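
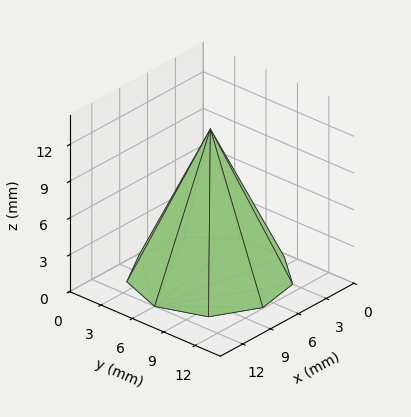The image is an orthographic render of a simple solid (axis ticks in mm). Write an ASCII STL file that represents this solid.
Reading the render: the shape is a regular 9-sided pyramid, base circumscribed radius ≈ 6 mm, apex at z ≈ 12 mm (dimensions read to the nearest mm from the axis ticks). For the STL, each face is triangulated and given an outward normal.

solid part
  facet normal 0.0000 0.0000 -1.0000
    outer loop
      vertex 7.0 11.9 0.0
      vertex 10.6 9.9 0.0
      vertex 12.0 6.0 0.0
    endloop
  endfacet
  facet normal 0.0000 0.0000 -1.0000
    outer loop
      vertex 3.0 11.2 0.0
      vertex 7.0 11.9 0.0
      vertex 12.0 6.0 0.0
    endloop
  endfacet
  facet normal 0.0000 0.0000 -1.0000
    outer loop
      vertex 0.4 8.1 0.0
      vertex 3.0 11.2 0.0
      vertex 12.0 6.0 0.0
    endloop
  endfacet
  facet normal 0.0000 0.0000 -1.0000
    outer loop
      vertex 0.4 3.9 0.0
      vertex 0.4 8.1 0.0
      vertex 12.0 6.0 0.0
    endloop
  endfacet
  facet normal 0.0000 0.0000 -1.0000
    outer loop
      vertex 3.0 0.8 0.0
      vertex 0.4 3.9 0.0
      vertex 12.0 6.0 0.0
    endloop
  endfacet
  facet normal 0.0000 0.0000 -1.0000
    outer loop
      vertex 7.0 0.1 0.0
      vertex 3.0 0.8 0.0
      vertex 12.0 6.0 0.0
    endloop
  endfacet
  facet normal 0.0000 0.0000 -1.0000
    outer loop
      vertex 10.6 2.1 0.0
      vertex 7.0 0.1 0.0
      vertex 12.0 6.0 0.0
    endloop
  endfacet
  facet normal 0.8516 0.3057 0.4258
    outer loop
      vertex 12.0 6.0 0.0
      vertex 10.6 9.9 0.0
      vertex 6.0 6.0 12.0
    endloop
  endfacet
  facet normal 0.4395 0.7911 0.4256
    outer loop
      vertex 10.6 9.9 0.0
      vertex 7.0 11.9 0.0
      vertex 6.0 6.0 12.0
    endloop
  endfacet
  facet normal -0.1560 0.8915 0.4253
    outer loop
      vertex 7.0 11.9 0.0
      vertex 3.0 11.2 0.0
      vertex 6.0 6.0 12.0
    endloop
  endfacet
  facet normal -0.6934 0.5816 0.4254
    outer loop
      vertex 3.0 11.2 0.0
      vertex 0.4 8.1 0.0
      vertex 6.0 6.0 12.0
    endloop
  endfacet
  facet normal -0.9062 0.0000 0.4229
    outer loop
      vertex 0.4 8.1 0.0
      vertex 0.4 3.9 0.0
      vertex 6.0 6.0 12.0
    endloop
  endfacet
  facet normal -0.6934 -0.5816 0.4254
    outer loop
      vertex 0.4 3.9 0.0
      vertex 3.0 0.8 0.0
      vertex 6.0 6.0 12.0
    endloop
  endfacet
  facet normal -0.1560 -0.8915 0.4253
    outer loop
      vertex 3.0 0.8 0.0
      vertex 7.0 0.1 0.0
      vertex 6.0 6.0 12.0
    endloop
  endfacet
  facet normal 0.4395 -0.7911 0.4256
    outer loop
      vertex 7.0 0.1 0.0
      vertex 10.6 2.1 0.0
      vertex 6.0 6.0 12.0
    endloop
  endfacet
  facet normal 0.8516 -0.3057 0.4258
    outer loop
      vertex 10.6 2.1 0.0
      vertex 12.0 6.0 0.0
      vertex 6.0 6.0 12.0
    endloop
  endfacet
endsolid part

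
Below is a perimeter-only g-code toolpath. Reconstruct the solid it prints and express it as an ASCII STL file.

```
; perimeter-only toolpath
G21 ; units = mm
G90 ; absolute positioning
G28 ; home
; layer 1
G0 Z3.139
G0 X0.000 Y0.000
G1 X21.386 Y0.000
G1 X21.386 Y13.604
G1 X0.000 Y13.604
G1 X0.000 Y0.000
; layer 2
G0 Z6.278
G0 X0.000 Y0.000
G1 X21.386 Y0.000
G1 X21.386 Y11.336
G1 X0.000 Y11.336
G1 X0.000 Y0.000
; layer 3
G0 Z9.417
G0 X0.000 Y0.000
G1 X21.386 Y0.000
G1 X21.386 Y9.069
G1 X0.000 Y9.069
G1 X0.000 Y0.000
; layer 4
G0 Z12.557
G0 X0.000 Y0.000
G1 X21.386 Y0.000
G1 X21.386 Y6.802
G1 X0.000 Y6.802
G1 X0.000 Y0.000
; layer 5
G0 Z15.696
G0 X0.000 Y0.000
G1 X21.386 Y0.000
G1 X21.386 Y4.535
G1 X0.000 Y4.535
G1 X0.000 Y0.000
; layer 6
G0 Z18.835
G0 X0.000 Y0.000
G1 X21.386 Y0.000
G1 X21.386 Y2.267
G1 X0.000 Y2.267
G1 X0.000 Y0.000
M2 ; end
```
solid part
  facet normal 0.0000 0.0000 -1.0000
    outer loop
      vertex 21.386 15.871 0.000
      vertex 21.386 0.000 0.000
      vertex 0.000 0.000 0.000
    endloop
  endfacet
  facet normal 0.0000 0.0000 -1.0000
    outer loop
      vertex 0.000 15.871 0.000
      vertex 21.386 15.871 0.000
      vertex 0.000 0.000 0.000
    endloop
  endfacet
  facet normal 0.0000 -1.0000 0.0000
    outer loop
      vertex 0.000 0.000 0.000
      vertex 21.386 0.000 0.000
      vertex 21.386 0.000 21.974
    endloop
  endfacet
  facet normal 0.0000 -1.0000 0.0000
    outer loop
      vertex 0.000 0.000 0.000
      vertex 21.386 0.000 21.974
      vertex 0.000 0.000 21.974
    endloop
  endfacet
  facet normal 0.0000 0.8107 0.5855
    outer loop
      vertex 0.000 0.000 21.974
      vertex 21.386 0.000 21.974
      vertex 21.386 15.871 0.000
    endloop
  endfacet
  facet normal 0.0000 0.8107 0.5855
    outer loop
      vertex 0.000 0.000 21.974
      vertex 21.386 15.871 0.000
      vertex 0.000 15.871 0.000
    endloop
  endfacet
  facet normal -1.0000 0.0000 0.0000
    outer loop
      vertex 0.000 0.000 21.974
      vertex 0.000 15.871 0.000
      vertex 0.000 0.000 0.000
    endloop
  endfacet
  facet normal 1.0000 0.0000 0.0000
    outer loop
      vertex 21.386 0.000 0.000
      vertex 21.386 15.871 0.000
      vertex 21.386 0.000 21.974
    endloop
  endfacet
endsolid part

The G0 Z moves step by Δz≈3.139 mm. The G1 loops shrink linearly with z, so the solid tapers from its base footprint up to z≈22. Closing with a flat bottom cap and the tapered top and triangulating gives 8 facets — a wedge (ramp): 21.4 × 15.9 mm base, rising to 22 mm along the y=0 edge and sloping linearly to z=0 at y=15.9.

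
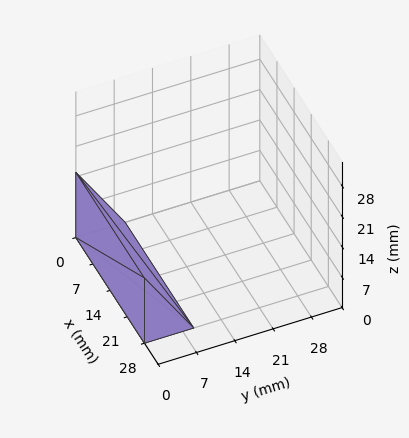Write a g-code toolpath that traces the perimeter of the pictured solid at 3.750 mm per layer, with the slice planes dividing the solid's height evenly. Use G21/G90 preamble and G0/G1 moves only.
Reading the render: the shape is a wedge (ramp): 28 × 9 mm base, rising to 15 mm along the y=0 edge and sloping linearly to z=0 at y=9 (dimensions read to the nearest mm from the axis ticks). For the g-code, the solid's height is divided into equal slices at the stated Δz and each level perimeter traced with G1 moves after a G0 lift.

; perimeter-only toolpath
G21 ; units = mm
G90 ; absolute positioning
G28 ; home
; layer 1
G0 Z3.750
G0 X0.000 Y0.000
G1 X28.000 Y0.000
G1 X28.000 Y6.750
G1 X0.000 Y6.750
G1 X0.000 Y0.000
; layer 2
G0 Z7.500
G0 X0.000 Y0.000
G1 X28.000 Y0.000
G1 X28.000 Y4.500
G1 X0.000 Y4.500
G1 X0.000 Y0.000
; layer 3
G0 Z11.250
G0 X0.000 Y0.000
G1 X28.000 Y0.000
G1 X28.000 Y2.250
G1 X0.000 Y2.250
G1 X0.000 Y0.000
M2 ; end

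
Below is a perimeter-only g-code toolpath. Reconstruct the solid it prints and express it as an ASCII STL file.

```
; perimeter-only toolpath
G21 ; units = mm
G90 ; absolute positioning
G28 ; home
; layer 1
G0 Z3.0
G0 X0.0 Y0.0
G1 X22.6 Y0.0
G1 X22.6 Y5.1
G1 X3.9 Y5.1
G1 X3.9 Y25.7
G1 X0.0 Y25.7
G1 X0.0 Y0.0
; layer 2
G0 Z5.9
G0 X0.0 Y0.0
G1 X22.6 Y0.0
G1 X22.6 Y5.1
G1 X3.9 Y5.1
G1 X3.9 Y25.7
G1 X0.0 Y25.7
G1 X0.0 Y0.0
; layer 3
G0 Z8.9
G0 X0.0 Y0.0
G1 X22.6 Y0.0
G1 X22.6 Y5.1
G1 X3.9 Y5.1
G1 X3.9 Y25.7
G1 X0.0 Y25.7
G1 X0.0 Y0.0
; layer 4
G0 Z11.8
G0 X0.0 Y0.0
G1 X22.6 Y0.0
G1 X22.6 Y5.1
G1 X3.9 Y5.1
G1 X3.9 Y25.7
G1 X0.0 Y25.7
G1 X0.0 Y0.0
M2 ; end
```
solid part
  facet normal 0.0000 0.0000 -1.0000
    outer loop
      vertex 22.6 5.1 0.0
      vertex 22.6 0.0 0.0
      vertex 0.0 0.0 0.0
    endloop
  endfacet
  facet normal 0.0000 0.0000 -1.0000
    outer loop
      vertex 3.9 5.1 0.0
      vertex 22.6 5.1 0.0
      vertex 0.0 0.0 0.0
    endloop
  endfacet
  facet normal 0.0000 0.0000 -1.0000
    outer loop
      vertex 3.9 25.7 0.0
      vertex 3.9 5.1 0.0
      vertex 0.0 0.0 0.0
    endloop
  endfacet
  facet normal 0.0000 0.0000 -1.0000
    outer loop
      vertex 0.0 25.7 0.0
      vertex 3.9 25.7 0.0
      vertex 0.0 0.0 0.0
    endloop
  endfacet
  facet normal 0.0000 0.0000 1.0000
    outer loop
      vertex 0.0 0.0 11.8
      vertex 22.6 0.0 11.8
      vertex 22.6 5.1 11.8
    endloop
  endfacet
  facet normal 0.0000 0.0000 1.0000
    outer loop
      vertex 0.0 0.0 11.8
      vertex 22.6 5.1 11.8
      vertex 3.9 5.1 11.8
    endloop
  endfacet
  facet normal 0.0000 0.0000 1.0000
    outer loop
      vertex 0.0 0.0 11.8
      vertex 3.9 5.1 11.8
      vertex 3.9 25.7 11.8
    endloop
  endfacet
  facet normal 0.0000 0.0000 1.0000
    outer loop
      vertex 0.0 0.0 11.8
      vertex 3.9 25.7 11.8
      vertex 0.0 25.7 11.8
    endloop
  endfacet
  facet normal 0.0000 -1.0000 0.0000
    outer loop
      vertex 0.0 0.0 0.0
      vertex 22.6 0.0 0.0
      vertex 22.6 0.0 11.8
    endloop
  endfacet
  facet normal 0.0000 -1.0000 0.0000
    outer loop
      vertex 0.0 0.0 0.0
      vertex 22.6 0.0 11.8
      vertex 0.0 0.0 11.8
    endloop
  endfacet
  facet normal 1.0000 0.0000 0.0000
    outer loop
      vertex 22.6 0.0 0.0
      vertex 22.6 5.1 0.0
      vertex 22.6 5.1 11.8
    endloop
  endfacet
  facet normal 1.0000 0.0000 0.0000
    outer loop
      vertex 22.6 0.0 0.0
      vertex 22.6 5.1 11.8
      vertex 22.6 0.0 11.8
    endloop
  endfacet
  facet normal 0.0000 1.0000 0.0000
    outer loop
      vertex 22.6 5.1 0.0
      vertex 3.9 5.1 0.0
      vertex 3.9 5.1 11.8
    endloop
  endfacet
  facet normal 0.0000 1.0000 0.0000
    outer loop
      vertex 22.6 5.1 0.0
      vertex 3.9 5.1 11.8
      vertex 22.6 5.1 11.8
    endloop
  endfacet
  facet normal 1.0000 0.0000 0.0000
    outer loop
      vertex 3.9 5.1 0.0
      vertex 3.9 25.7 0.0
      vertex 3.9 25.7 11.8
    endloop
  endfacet
  facet normal 1.0000 0.0000 0.0000
    outer loop
      vertex 3.9 5.1 0.0
      vertex 3.9 25.7 11.8
      vertex 3.9 5.1 11.8
    endloop
  endfacet
  facet normal 0.0000 1.0000 0.0000
    outer loop
      vertex 3.9 25.7 0.0
      vertex 0.0 25.7 0.0
      vertex 0.0 25.7 11.8
    endloop
  endfacet
  facet normal 0.0000 1.0000 0.0000
    outer loop
      vertex 3.9 25.7 0.0
      vertex 0.0 25.7 11.8
      vertex 3.9 25.7 11.8
    endloop
  endfacet
  facet normal -1.0000 0.0000 0.0000
    outer loop
      vertex 0.0 25.7 0.0
      vertex 0.0 0.0 0.0
      vertex 0.0 0.0 11.8
    endloop
  endfacet
  facet normal -1.0000 0.0000 0.0000
    outer loop
      vertex 0.0 25.7 0.0
      vertex 0.0 0.0 11.8
      vertex 0.0 25.7 11.8
    endloop
  endfacet
endsolid part

The G0 Z moves step by Δz≈3.0 mm. Every layer's G1 loop is the same polygon, so the solid is a straight extrusion of it from z=0 to z≈11.8. Closing with flat bottom and top caps and triangulating gives 20 facets — an L-shaped prism: outer 22.6 × 25.7 mm, arm thicknesses ≈ 5.1 mm (horizontal) and 3.9 mm (vertical), extruded 11.8 mm in z.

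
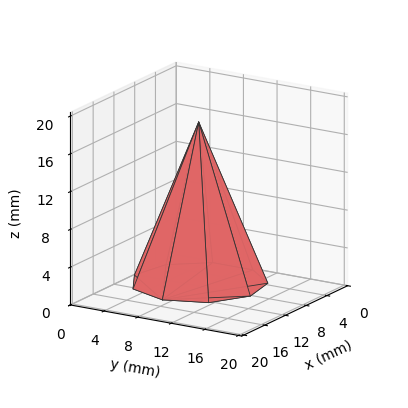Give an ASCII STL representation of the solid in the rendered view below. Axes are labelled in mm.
Reading the render: the shape is a regular 9-sided pyramid, base circumscribed radius ≈ 7 mm, apex at z ≈ 17 mm (dimensions read to the nearest mm from the axis ticks). For the STL, each face is triangulated and given an outward normal.

solid part
  facet normal 0.0000 0.0000 -1.0000
    outer loop
      vertex 8.216 13.894 0.000
      vertex 12.362 11.500 0.000
      vertex 14.000 7.000 0.000
    endloop
  endfacet
  facet normal 0.0000 0.0000 -1.0000
    outer loop
      vertex 3.500 13.062 0.000
      vertex 8.216 13.894 0.000
      vertex 14.000 7.000 0.000
    endloop
  endfacet
  facet normal 0.0000 0.0000 -1.0000
    outer loop
      vertex 0.422 9.394 0.000
      vertex 3.500 13.062 0.000
      vertex 14.000 7.000 0.000
    endloop
  endfacet
  facet normal 0.0000 0.0000 -1.0000
    outer loop
      vertex 0.422 4.606 0.000
      vertex 0.422 9.394 0.000
      vertex 14.000 7.000 0.000
    endloop
  endfacet
  facet normal 0.0000 0.0000 -1.0000
    outer loop
      vertex 3.500 0.938 0.000
      vertex 0.422 4.606 0.000
      vertex 14.000 7.000 0.000
    endloop
  endfacet
  facet normal 0.0000 0.0000 -1.0000
    outer loop
      vertex 8.216 0.106 0.000
      vertex 3.500 0.938 0.000
      vertex 14.000 7.000 0.000
    endloop
  endfacet
  facet normal 0.0000 0.0000 -1.0000
    outer loop
      vertex 12.362 2.500 0.000
      vertex 8.216 0.106 0.000
      vertex 14.000 7.000 0.000
    endloop
  endfacet
  facet normal 0.8764 0.3190 0.3609
    outer loop
      vertex 14.000 7.000 0.000
      vertex 12.362 11.500 0.000
      vertex 7.000 7.000 17.000
    endloop
  endfacet
  facet normal 0.4664 0.8076 0.3609
    outer loop
      vertex 12.362 11.500 0.000
      vertex 8.216 13.894 0.000
      vertex 7.000 7.000 17.000
    endloop
  endfacet
  facet normal -0.1620 0.9184 0.3609
    outer loop
      vertex 8.216 13.894 0.000
      vertex 3.500 13.062 0.000
      vertex 7.000 7.000 17.000
    endloop
  endfacet
  facet normal -0.7144 0.5995 0.3609
    outer loop
      vertex 3.500 13.062 0.000
      vertex 0.422 9.394 0.000
      vertex 7.000 7.000 17.000
    endloop
  endfacet
  facet normal -0.9326 0.0000 0.3609
    outer loop
      vertex 0.422 9.394 0.000
      vertex 0.422 4.606 0.000
      vertex 7.000 7.000 17.000
    endloop
  endfacet
  facet normal -0.7144 -0.5995 0.3609
    outer loop
      vertex 0.422 4.606 0.000
      vertex 3.500 0.938 0.000
      vertex 7.000 7.000 17.000
    endloop
  endfacet
  facet normal -0.1620 -0.9184 0.3609
    outer loop
      vertex 3.500 0.938 0.000
      vertex 8.216 0.106 0.000
      vertex 7.000 7.000 17.000
    endloop
  endfacet
  facet normal 0.4664 -0.8076 0.3609
    outer loop
      vertex 8.216 0.106 0.000
      vertex 12.362 2.500 0.000
      vertex 7.000 7.000 17.000
    endloop
  endfacet
  facet normal 0.8764 -0.3190 0.3609
    outer loop
      vertex 12.362 2.500 0.000
      vertex 14.000 7.000 0.000
      vertex 7.000 7.000 17.000
    endloop
  endfacet
endsolid part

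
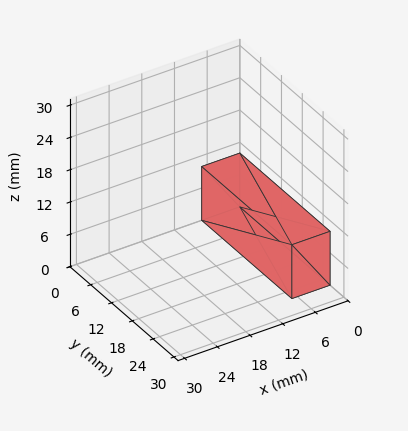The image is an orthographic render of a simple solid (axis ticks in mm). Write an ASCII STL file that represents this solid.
Reading the render: the shape is a rectangular box, roughly 7 × 26 mm footprint and 10 mm tall (dimensions read to the nearest mm from the axis ticks). For the STL, each face is triangulated and given an outward normal.

solid part
  facet normal 0.0000 0.0000 -1.0000
    outer loop
      vertex 7.00 26.00 0.00
      vertex 7.00 0.00 0.00
      vertex 0.00 0.00 0.00
    endloop
  endfacet
  facet normal 0.0000 0.0000 -1.0000
    outer loop
      vertex 0.00 26.00 0.00
      vertex 7.00 26.00 0.00
      vertex 0.00 0.00 0.00
    endloop
  endfacet
  facet normal 0.0000 0.0000 1.0000
    outer loop
      vertex 0.00 0.00 10.00
      vertex 7.00 0.00 10.00
      vertex 7.00 26.00 10.00
    endloop
  endfacet
  facet normal 0.0000 0.0000 1.0000
    outer loop
      vertex 0.00 0.00 10.00
      vertex 7.00 26.00 10.00
      vertex 0.00 26.00 10.00
    endloop
  endfacet
  facet normal 0.0000 -1.0000 0.0000
    outer loop
      vertex 0.00 0.00 0.00
      vertex 7.00 0.00 0.00
      vertex 7.00 0.00 10.00
    endloop
  endfacet
  facet normal 0.0000 -1.0000 0.0000
    outer loop
      vertex 0.00 0.00 0.00
      vertex 7.00 0.00 10.00
      vertex 0.00 0.00 10.00
    endloop
  endfacet
  facet normal 0.0000 1.0000 0.0000
    outer loop
      vertex 7.00 26.00 10.00
      vertex 7.00 26.00 0.00
      vertex 0.00 26.00 0.00
    endloop
  endfacet
  facet normal 0.0000 1.0000 0.0000
    outer loop
      vertex 0.00 26.00 10.00
      vertex 7.00 26.00 10.00
      vertex 0.00 26.00 0.00
    endloop
  endfacet
  facet normal -1.0000 0.0000 0.0000
    outer loop
      vertex 0.00 26.00 10.00
      vertex 0.00 26.00 0.00
      vertex 0.00 0.00 0.00
    endloop
  endfacet
  facet normal -1.0000 0.0000 0.0000
    outer loop
      vertex 0.00 0.00 10.00
      vertex 0.00 26.00 10.00
      vertex 0.00 0.00 0.00
    endloop
  endfacet
  facet normal 1.0000 0.0000 0.0000
    outer loop
      vertex 7.00 0.00 0.00
      vertex 7.00 26.00 0.00
      vertex 7.00 26.00 10.00
    endloop
  endfacet
  facet normal 1.0000 0.0000 0.0000
    outer loop
      vertex 7.00 0.00 0.00
      vertex 7.00 26.00 10.00
      vertex 7.00 0.00 10.00
    endloop
  endfacet
endsolid part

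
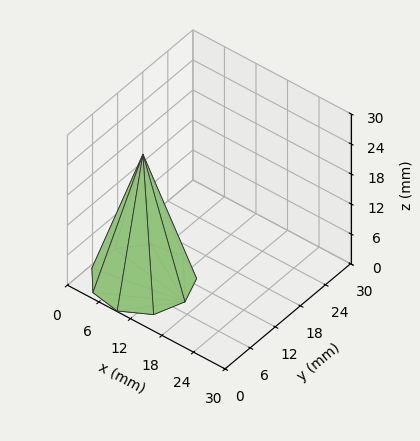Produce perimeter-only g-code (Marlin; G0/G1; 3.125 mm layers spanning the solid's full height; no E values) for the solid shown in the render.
Reading the render: the shape is a regular 9-sided pyramid, base circumscribed radius ≈ 8 mm, apex at z ≈ 25 mm (dimensions read to the nearest mm from the axis ticks). For the g-code, the solid's height is divided into equal slices at the stated Δz and each level perimeter traced with G1 moves after a G0 lift.

; perimeter-only toolpath
G21 ; units = mm
G90 ; absolute positioning
G28 ; home
; layer 1
G0 Z3.125
G0 X15.000 Y8.000
G1 X13.362 Y12.499
G1 X9.215 Y14.893
G1 X4.500 Y14.062
G1 X1.422 Y10.394
G1 X1.422 Y5.606
G1 X4.500 Y1.938
G1 X9.215 Y1.107
G1 X13.362 Y3.501
G1 X15.000 Y8.000
; layer 2
G0 Z6.250
G0 X14.000 Y8.000
G1 X12.596 Y11.857
G1 X9.042 Y13.909
G1 X5.000 Y13.196
G1 X2.361 Y10.052
G1 X2.361 Y5.948
G1 X5.000 Y2.804
G1 X9.042 Y2.091
G1 X12.596 Y4.143
G1 X14.000 Y8.000
; layer 3
G0 Z9.375
G0 X13.000 Y8.000
G1 X11.830 Y11.214
G1 X8.868 Y12.924
G1 X5.500 Y12.330
G1 X3.301 Y9.710
G1 X3.301 Y6.290
G1 X5.500 Y3.670
G1 X8.868 Y3.076
G1 X11.830 Y4.786
G1 X13.000 Y8.000
; layer 4
G0 Z12.500
G0 X12.000 Y8.000
G1 X11.064 Y10.571
G1 X8.694 Y11.939
G1 X6.000 Y11.464
G1 X4.241 Y9.368
G1 X4.241 Y6.632
G1 X6.000 Y4.536
G1 X8.694 Y4.061
G1 X11.064 Y5.429
G1 X12.000 Y8.000
; layer 5
G0 Z15.625
G0 X11.000 Y8.000
G1 X10.298 Y9.928
G1 X8.521 Y10.954
G1 X6.500 Y10.598
G1 X5.181 Y9.026
G1 X5.181 Y6.974
G1 X6.500 Y5.402
G1 X8.521 Y5.046
G1 X10.298 Y6.072
G1 X11.000 Y8.000
; layer 6
G0 Z18.750
G0 X10.000 Y8.000
G1 X9.532 Y9.285
G1 X8.347 Y9.970
G1 X7.000 Y9.732
G1 X6.120 Y8.684
G1 X6.120 Y7.316
G1 X7.000 Y6.268
G1 X8.347 Y6.030
G1 X9.532 Y6.715
G1 X10.000 Y8.000
; layer 7
G0 Z21.875
G0 X9.000 Y8.000
G1 X8.766 Y8.643
G1 X8.174 Y8.985
G1 X7.500 Y8.866
G1 X7.060 Y8.342
G1 X7.060 Y7.658
G1 X7.500 Y7.134
G1 X8.174 Y7.015
G1 X8.766 Y7.357
G1 X9.000 Y8.000
M2 ; end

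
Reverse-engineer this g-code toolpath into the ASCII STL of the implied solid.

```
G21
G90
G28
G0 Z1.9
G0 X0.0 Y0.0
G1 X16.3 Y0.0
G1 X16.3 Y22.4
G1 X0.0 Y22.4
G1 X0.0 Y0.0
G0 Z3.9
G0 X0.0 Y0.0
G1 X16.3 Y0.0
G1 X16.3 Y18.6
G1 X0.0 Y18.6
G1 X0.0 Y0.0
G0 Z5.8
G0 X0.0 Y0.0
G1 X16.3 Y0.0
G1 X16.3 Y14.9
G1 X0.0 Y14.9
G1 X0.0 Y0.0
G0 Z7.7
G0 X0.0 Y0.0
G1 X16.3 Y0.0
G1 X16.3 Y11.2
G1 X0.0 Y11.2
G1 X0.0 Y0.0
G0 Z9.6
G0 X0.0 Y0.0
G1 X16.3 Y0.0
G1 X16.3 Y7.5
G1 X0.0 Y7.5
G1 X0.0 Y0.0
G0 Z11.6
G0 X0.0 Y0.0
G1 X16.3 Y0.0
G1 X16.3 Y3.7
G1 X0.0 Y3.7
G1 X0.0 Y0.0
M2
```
solid part
  facet normal 0.0000 0.0000 -1.0000
    outer loop
      vertex 16.3 26.1 0.0
      vertex 16.3 0.0 0.0
      vertex 0.0 0.0 0.0
    endloop
  endfacet
  facet normal 0.0000 0.0000 -1.0000
    outer loop
      vertex 0.0 26.1 0.0
      vertex 16.3 26.1 0.0
      vertex 0.0 0.0 0.0
    endloop
  endfacet
  facet normal 0.0000 -1.0000 0.0000
    outer loop
      vertex 0.0 0.0 0.0
      vertex 16.3 0.0 0.0
      vertex 16.3 0.0 13.5
    endloop
  endfacet
  facet normal 0.0000 -1.0000 0.0000
    outer loop
      vertex 0.0 0.0 0.0
      vertex 16.3 0.0 13.5
      vertex 0.0 0.0 13.5
    endloop
  endfacet
  facet normal 0.0000 0.4594 0.8882
    outer loop
      vertex 0.0 0.0 13.5
      vertex 16.3 0.0 13.5
      vertex 16.3 26.1 0.0
    endloop
  endfacet
  facet normal 0.0000 0.4594 0.8882
    outer loop
      vertex 0.0 0.0 13.5
      vertex 16.3 26.1 0.0
      vertex 0.0 26.1 0.0
    endloop
  endfacet
  facet normal -1.0000 0.0000 0.0000
    outer loop
      vertex 0.0 0.0 13.5
      vertex 0.0 26.1 0.0
      vertex 0.0 0.0 0.0
    endloop
  endfacet
  facet normal 1.0000 0.0000 0.0000
    outer loop
      vertex 16.3 0.0 0.0
      vertex 16.3 26.1 0.0
      vertex 16.3 0.0 13.5
    endloop
  endfacet
endsolid part

The G0 Z moves step by Δz≈1.9 mm. The G1 loops shrink linearly with z, so the solid tapers from its base footprint up to z≈13.5. Closing with a flat bottom cap and the tapered top and triangulating gives 8 facets — a wedge (ramp): 16.3 × 26.1 mm base, rising to 13.5 mm along the y=0 edge and sloping linearly to z=0 at y=26.1.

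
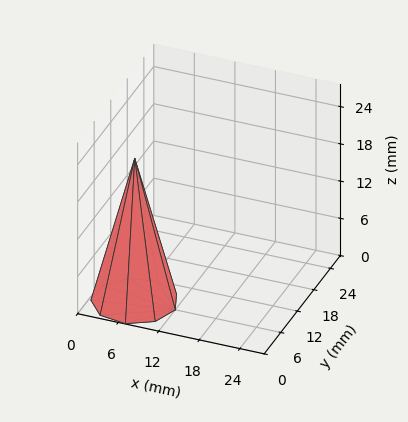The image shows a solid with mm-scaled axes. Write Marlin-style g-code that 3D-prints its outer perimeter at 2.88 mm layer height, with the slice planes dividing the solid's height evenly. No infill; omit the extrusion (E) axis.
Reading the render: the shape is a regular 9-sided pyramid, base circumscribed radius ≈ 6 mm, apex at z ≈ 23 mm (dimensions read to the nearest mm from the axis ticks). For the g-code, the solid's height is divided into equal slices at the stated Δz and each level perimeter traced with G1 moves after a G0 lift.

; perimeter-only toolpath
G21 ; units = mm
G90 ; absolute positioning
G28 ; home
; layer 1
G0 Z2.88
G0 X11.25 Y6.00
G1 X10.03 Y9.38
G1 X6.91 Y11.17
G1 X3.38 Y10.55
G1 X1.06 Y7.79
G1 X1.06 Y4.21
G1 X3.38 Y1.45
G1 X6.91 Y0.83
G1 X10.03 Y2.62
G1 X11.25 Y6.00
; layer 2
G0 Z5.75
G0 X10.50 Y6.00
G1 X9.45 Y8.89
G1 X6.78 Y10.43
G1 X3.75 Y9.90
G1 X1.77 Y7.54
G1 X1.77 Y4.46
G1 X3.75 Y2.10
G1 X6.78 Y1.57
G1 X9.45 Y3.10
G1 X10.50 Y6.00
; layer 3
G0 Z8.62
G0 X9.75 Y6.00
G1 X8.88 Y8.41
G1 X6.65 Y9.69
G1 X4.12 Y9.25
G1 X2.48 Y7.28
G1 X2.48 Y4.72
G1 X4.12 Y2.75
G1 X6.65 Y2.31
G1 X8.88 Y3.59
G1 X9.75 Y6.00
; layer 4
G0 Z11.50
G0 X9.00 Y6.00
G1 X8.30 Y7.93
G1 X6.52 Y8.96
G1 X4.50 Y8.60
G1 X3.18 Y7.03
G1 X3.18 Y4.97
G1 X4.50 Y3.40
G1 X6.52 Y3.04
G1 X8.30 Y4.07
G1 X9.00 Y6.00
; layer 5
G0 Z14.38
G0 X8.25 Y6.00
G1 X7.72 Y7.45
G1 X6.39 Y8.22
G1 X4.88 Y7.95
G1 X3.88 Y6.77
G1 X3.88 Y5.23
G1 X4.88 Y4.05
G1 X6.39 Y3.78
G1 X7.72 Y4.55
G1 X8.25 Y6.00
; layer 6
G0 Z17.25
G0 X7.50 Y6.00
G1 X7.15 Y6.96
G1 X6.26 Y7.48
G1 X5.25 Y7.30
G1 X4.59 Y6.51
G1 X4.59 Y5.49
G1 X5.25 Y4.70
G1 X6.26 Y4.52
G1 X7.15 Y5.04
G1 X7.50 Y6.00
; layer 7
G0 Z20.12
G0 X6.75 Y6.00
G1 X6.58 Y6.48
G1 X6.13 Y6.74
G1 X5.62 Y6.65
G1 X5.29 Y6.26
G1 X5.29 Y5.74
G1 X5.62 Y5.35
G1 X6.13 Y5.26
G1 X6.58 Y5.52
G1 X6.75 Y6.00
M2 ; end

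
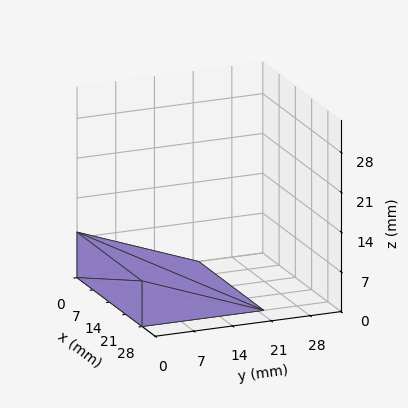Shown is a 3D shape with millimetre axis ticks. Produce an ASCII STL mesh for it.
Reading the render: the shape is a wedge (ramp): 28 × 22 mm base, rising to 8 mm along the y=0 edge and sloping linearly to z=0 at y=22 (dimensions read to the nearest mm from the axis ticks). For the STL, each face is triangulated and given an outward normal.

solid part
  facet normal 0.0000 0.0000 -1.0000
    outer loop
      vertex 28.000 22.000 0.000
      vertex 28.000 0.000 0.000
      vertex 0.000 0.000 0.000
    endloop
  endfacet
  facet normal 0.0000 0.0000 -1.0000
    outer loop
      vertex 0.000 22.000 0.000
      vertex 28.000 22.000 0.000
      vertex 0.000 0.000 0.000
    endloop
  endfacet
  facet normal 0.0000 -1.0000 0.0000
    outer loop
      vertex 0.000 0.000 0.000
      vertex 28.000 0.000 0.000
      vertex 28.000 0.000 8.000
    endloop
  endfacet
  facet normal 0.0000 -1.0000 0.0000
    outer loop
      vertex 0.000 0.000 0.000
      vertex 28.000 0.000 8.000
      vertex 0.000 0.000 8.000
    endloop
  endfacet
  facet normal 0.0000 0.3417 0.9398
    outer loop
      vertex 0.000 0.000 8.000
      vertex 28.000 0.000 8.000
      vertex 28.000 22.000 0.000
    endloop
  endfacet
  facet normal 0.0000 0.3417 0.9398
    outer loop
      vertex 0.000 0.000 8.000
      vertex 28.000 22.000 0.000
      vertex 0.000 22.000 0.000
    endloop
  endfacet
  facet normal -1.0000 0.0000 0.0000
    outer loop
      vertex 0.000 0.000 8.000
      vertex 0.000 22.000 0.000
      vertex 0.000 0.000 0.000
    endloop
  endfacet
  facet normal 1.0000 0.0000 0.0000
    outer loop
      vertex 28.000 0.000 0.000
      vertex 28.000 22.000 0.000
      vertex 28.000 0.000 8.000
    endloop
  endfacet
endsolid part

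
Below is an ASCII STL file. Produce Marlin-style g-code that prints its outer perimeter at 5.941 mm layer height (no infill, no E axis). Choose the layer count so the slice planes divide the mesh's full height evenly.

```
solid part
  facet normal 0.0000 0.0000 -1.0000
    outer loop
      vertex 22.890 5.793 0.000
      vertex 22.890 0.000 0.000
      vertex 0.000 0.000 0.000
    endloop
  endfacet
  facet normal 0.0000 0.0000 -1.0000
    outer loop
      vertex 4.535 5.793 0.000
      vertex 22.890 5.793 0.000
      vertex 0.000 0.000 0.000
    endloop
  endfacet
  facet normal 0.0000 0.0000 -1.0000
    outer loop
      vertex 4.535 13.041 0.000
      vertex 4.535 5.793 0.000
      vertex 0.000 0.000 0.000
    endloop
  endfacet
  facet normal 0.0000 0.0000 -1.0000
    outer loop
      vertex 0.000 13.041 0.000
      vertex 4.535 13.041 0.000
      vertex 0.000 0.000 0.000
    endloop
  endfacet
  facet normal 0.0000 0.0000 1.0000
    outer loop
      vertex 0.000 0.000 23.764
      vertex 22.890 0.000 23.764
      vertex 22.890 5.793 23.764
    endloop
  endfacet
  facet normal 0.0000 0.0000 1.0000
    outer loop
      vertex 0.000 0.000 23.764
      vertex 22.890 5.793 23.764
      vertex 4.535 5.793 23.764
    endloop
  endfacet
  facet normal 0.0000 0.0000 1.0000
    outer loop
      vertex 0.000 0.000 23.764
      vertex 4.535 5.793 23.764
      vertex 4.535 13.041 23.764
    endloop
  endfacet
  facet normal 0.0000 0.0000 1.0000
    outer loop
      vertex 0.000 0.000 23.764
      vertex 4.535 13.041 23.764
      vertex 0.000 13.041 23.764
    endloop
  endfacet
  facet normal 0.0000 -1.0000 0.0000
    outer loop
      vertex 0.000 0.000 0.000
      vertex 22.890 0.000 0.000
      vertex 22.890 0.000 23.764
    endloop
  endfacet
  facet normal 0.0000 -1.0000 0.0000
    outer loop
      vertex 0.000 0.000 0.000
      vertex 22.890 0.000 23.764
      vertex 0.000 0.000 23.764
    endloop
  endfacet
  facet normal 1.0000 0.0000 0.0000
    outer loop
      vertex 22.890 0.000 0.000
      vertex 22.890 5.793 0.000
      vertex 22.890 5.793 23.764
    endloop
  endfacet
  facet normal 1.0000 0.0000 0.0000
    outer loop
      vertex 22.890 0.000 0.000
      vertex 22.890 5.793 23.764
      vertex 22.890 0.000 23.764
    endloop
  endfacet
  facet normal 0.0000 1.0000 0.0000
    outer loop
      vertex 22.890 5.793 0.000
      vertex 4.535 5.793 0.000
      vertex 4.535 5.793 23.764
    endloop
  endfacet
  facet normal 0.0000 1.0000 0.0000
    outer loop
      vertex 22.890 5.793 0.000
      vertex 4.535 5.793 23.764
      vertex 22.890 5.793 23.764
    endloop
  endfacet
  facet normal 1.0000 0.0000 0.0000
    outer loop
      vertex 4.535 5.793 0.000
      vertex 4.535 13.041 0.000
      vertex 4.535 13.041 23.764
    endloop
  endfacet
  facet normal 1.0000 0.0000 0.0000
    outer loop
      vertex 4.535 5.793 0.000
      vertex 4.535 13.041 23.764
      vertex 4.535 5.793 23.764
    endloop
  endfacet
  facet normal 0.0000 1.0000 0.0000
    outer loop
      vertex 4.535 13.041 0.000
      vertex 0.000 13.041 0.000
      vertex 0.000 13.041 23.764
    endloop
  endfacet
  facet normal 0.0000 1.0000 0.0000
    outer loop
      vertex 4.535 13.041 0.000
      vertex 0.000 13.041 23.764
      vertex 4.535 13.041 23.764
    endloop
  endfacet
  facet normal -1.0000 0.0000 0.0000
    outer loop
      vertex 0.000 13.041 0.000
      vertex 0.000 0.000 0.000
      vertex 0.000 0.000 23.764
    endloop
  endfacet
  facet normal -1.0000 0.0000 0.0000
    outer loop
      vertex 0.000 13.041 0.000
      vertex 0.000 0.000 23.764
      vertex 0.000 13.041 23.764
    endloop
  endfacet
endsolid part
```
; perimeter-only toolpath
G21 ; units = mm
G90 ; absolute positioning
G28 ; home
; layer 1
G0 Z5.941
G0 X0.000 Y0.000
G1 X22.890 Y0.000
G1 X22.890 Y5.793
G1 X4.535 Y5.793
G1 X4.535 Y13.041
G1 X0.000 Y13.041
G1 X0.000 Y0.000
; layer 2
G0 Z11.882
G0 X0.000 Y0.000
G1 X22.890 Y0.000
G1 X22.890 Y5.793
G1 X4.535 Y5.793
G1 X4.535 Y13.041
G1 X0.000 Y13.041
G1 X0.000 Y0.000
; layer 3
G0 Z17.823
G0 X0.000 Y0.000
G1 X22.890 Y0.000
G1 X22.890 Y5.793
G1 X4.535 Y5.793
G1 X4.535 Y13.041
G1 X0.000 Y13.041
G1 X0.000 Y0.000
; layer 4
G0 Z23.764
G0 X0.000 Y0.000
G1 X22.890 Y0.000
G1 X22.890 Y5.793
G1 X4.535 Y5.793
G1 X4.535 Y13.041
G1 X0.000 Y13.041
G1 X0.000 Y0.000
M2 ; end

The solid is an L-shaped prism: outer 22.9 × 13 mm, arm thicknesses ≈ 5.79 mm (horizontal) and 4.54 mm (vertical), extruded 23.8 mm in z. Slicing at Δz = 5.941 mm — 4 equal slices spanning the solid's height, so layer i sits at z = i·h/4 — gives 4 non-empty perimeters. Each is a 6-segment closed polygon; G0 lifts to the layer z and rapids to the start vertex, then G1 traces the edges.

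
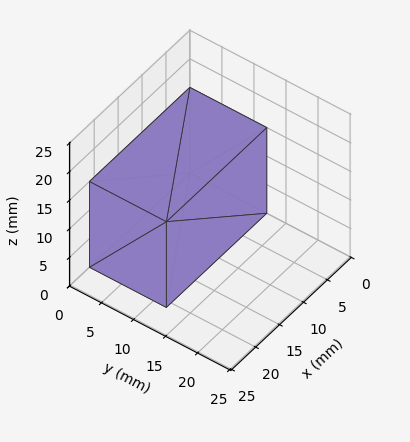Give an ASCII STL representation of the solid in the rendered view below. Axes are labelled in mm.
Reading the render: the shape is a rectangular box, roughly 21 × 12 mm footprint and 15 mm tall (dimensions read to the nearest mm from the axis ticks). For the STL, each face is triangulated and given an outward normal.

solid part
  facet normal 0.0000 0.0000 -1.0000
    outer loop
      vertex 21.0 12.0 0.0
      vertex 21.0 0.0 0.0
      vertex 0.0 0.0 0.0
    endloop
  endfacet
  facet normal 0.0000 0.0000 -1.0000
    outer loop
      vertex 0.0 12.0 0.0
      vertex 21.0 12.0 0.0
      vertex 0.0 0.0 0.0
    endloop
  endfacet
  facet normal 0.0000 0.0000 1.0000
    outer loop
      vertex 0.0 0.0 15.0
      vertex 21.0 0.0 15.0
      vertex 21.0 12.0 15.0
    endloop
  endfacet
  facet normal 0.0000 0.0000 1.0000
    outer loop
      vertex 0.0 0.0 15.0
      vertex 21.0 12.0 15.0
      vertex 0.0 12.0 15.0
    endloop
  endfacet
  facet normal 0.0000 -1.0000 0.0000
    outer loop
      vertex 0.0 0.0 0.0
      vertex 21.0 0.0 0.0
      vertex 21.0 0.0 15.0
    endloop
  endfacet
  facet normal 0.0000 -1.0000 0.0000
    outer loop
      vertex 0.0 0.0 0.0
      vertex 21.0 0.0 15.0
      vertex 0.0 0.0 15.0
    endloop
  endfacet
  facet normal 0.0000 1.0000 0.0000
    outer loop
      vertex 21.0 12.0 15.0
      vertex 21.0 12.0 0.0
      vertex 0.0 12.0 0.0
    endloop
  endfacet
  facet normal 0.0000 1.0000 0.0000
    outer loop
      vertex 0.0 12.0 15.0
      vertex 21.0 12.0 15.0
      vertex 0.0 12.0 0.0
    endloop
  endfacet
  facet normal -1.0000 0.0000 0.0000
    outer loop
      vertex 0.0 12.0 15.0
      vertex 0.0 12.0 0.0
      vertex 0.0 0.0 0.0
    endloop
  endfacet
  facet normal -1.0000 0.0000 0.0000
    outer loop
      vertex 0.0 0.0 15.0
      vertex 0.0 12.0 15.0
      vertex 0.0 0.0 0.0
    endloop
  endfacet
  facet normal 1.0000 0.0000 0.0000
    outer loop
      vertex 21.0 0.0 0.0
      vertex 21.0 12.0 0.0
      vertex 21.0 12.0 15.0
    endloop
  endfacet
  facet normal 1.0000 0.0000 0.0000
    outer loop
      vertex 21.0 0.0 0.0
      vertex 21.0 12.0 15.0
      vertex 21.0 0.0 15.0
    endloop
  endfacet
endsolid part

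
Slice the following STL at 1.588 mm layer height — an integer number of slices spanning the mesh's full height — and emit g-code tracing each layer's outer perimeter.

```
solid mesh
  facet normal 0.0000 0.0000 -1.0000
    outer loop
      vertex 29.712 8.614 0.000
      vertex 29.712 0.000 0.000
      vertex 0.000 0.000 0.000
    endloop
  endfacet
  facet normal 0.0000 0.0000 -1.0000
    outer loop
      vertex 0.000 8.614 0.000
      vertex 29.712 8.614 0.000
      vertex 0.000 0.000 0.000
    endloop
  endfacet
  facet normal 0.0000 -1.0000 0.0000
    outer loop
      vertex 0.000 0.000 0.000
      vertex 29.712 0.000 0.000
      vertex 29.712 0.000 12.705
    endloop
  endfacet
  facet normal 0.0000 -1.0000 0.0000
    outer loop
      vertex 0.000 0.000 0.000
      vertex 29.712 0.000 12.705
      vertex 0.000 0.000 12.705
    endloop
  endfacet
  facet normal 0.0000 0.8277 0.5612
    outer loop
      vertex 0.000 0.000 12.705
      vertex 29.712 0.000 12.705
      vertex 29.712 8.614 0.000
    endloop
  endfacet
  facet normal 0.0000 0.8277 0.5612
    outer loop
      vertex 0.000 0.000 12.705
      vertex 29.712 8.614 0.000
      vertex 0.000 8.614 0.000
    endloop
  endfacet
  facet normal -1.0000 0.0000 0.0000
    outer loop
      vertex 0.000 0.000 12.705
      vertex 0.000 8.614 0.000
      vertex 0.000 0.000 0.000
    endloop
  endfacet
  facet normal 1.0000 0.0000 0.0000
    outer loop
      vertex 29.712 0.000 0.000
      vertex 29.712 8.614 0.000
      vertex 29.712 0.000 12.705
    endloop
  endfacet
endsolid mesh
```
; perimeter-only toolpath
G21 ; units = mm
G90 ; absolute positioning
G28 ; home
; layer 1
G0 Z1.588
G0 X0.000 Y0.000
G1 X29.712 Y0.000
G1 X29.712 Y7.537
G1 X0.000 Y7.537
G1 X0.000 Y0.000
; layer 2
G0 Z3.176
G0 X0.000 Y0.000
G1 X29.712 Y0.000
G1 X29.712 Y6.461
G1 X0.000 Y6.461
G1 X0.000 Y0.000
; layer 3
G0 Z4.764
G0 X0.000 Y0.000
G1 X29.712 Y0.000
G1 X29.712 Y5.384
G1 X0.000 Y5.384
G1 X0.000 Y0.000
; layer 4
G0 Z6.353
G0 X0.000 Y0.000
G1 X29.712 Y0.000
G1 X29.712 Y4.307
G1 X0.000 Y4.307
G1 X0.000 Y0.000
; layer 5
G0 Z7.941
G0 X0.000 Y0.000
G1 X29.712 Y0.000
G1 X29.712 Y3.230
G1 X0.000 Y3.230
G1 X0.000 Y0.000
; layer 6
G0 Z9.529
G0 X0.000 Y0.000
G1 X29.712 Y0.000
G1 X29.712 Y2.154
G1 X0.000 Y2.154
G1 X0.000 Y0.000
; layer 7
G0 Z11.117
G0 X0.000 Y0.000
G1 X29.712 Y0.000
G1 X29.712 Y1.077
G1 X0.000 Y1.077
G1 X0.000 Y0.000
M2 ; end

The solid is a wedge (ramp): 29.7 × 8.61 mm base, rising to 12.7 mm along the y=0 edge and sloping linearly to z=0 at y=8.61. Slicing at Δz = 1.588 mm — 8 equal slices spanning the solid's height, so layer i sits at z = i·h/8 — gives 7 non-empty perimeters. Each is a 4-segment closed polygon; G0 lifts to the layer z and rapids to the start vertex, then G1 traces the edges. The cross-section shrinks linearly with z (the slice at the apex is degenerate and omitted).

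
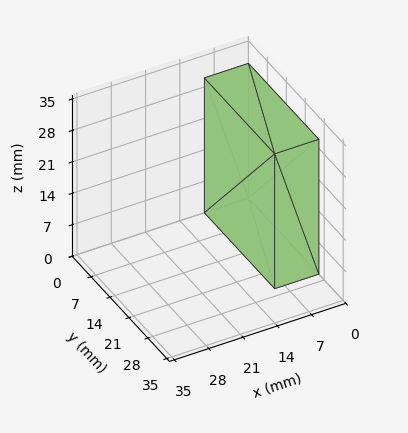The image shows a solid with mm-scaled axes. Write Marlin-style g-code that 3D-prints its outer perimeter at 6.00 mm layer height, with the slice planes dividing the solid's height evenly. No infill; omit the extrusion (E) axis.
Reading the render: the shape is a rectangular box, roughly 9 × 26 mm footprint and 30 mm tall (dimensions read to the nearest mm from the axis ticks). For the g-code, the solid's height is divided into equal slices at the stated Δz and each level perimeter traced with G1 moves after a G0 lift.

; perimeter-only toolpath
G21 ; units = mm
G90 ; absolute positioning
G28 ; home
; layer 1
G0 Z6.00
G0 X0.00 Y0.00
G1 X9.00 Y0.00
G1 X9.00 Y26.00
G1 X0.00 Y26.00
G1 X0.00 Y0.00
; layer 2
G0 Z12.00
G0 X0.00 Y0.00
G1 X9.00 Y0.00
G1 X9.00 Y26.00
G1 X0.00 Y26.00
G1 X0.00 Y0.00
; layer 3
G0 Z18.00
G0 X0.00 Y0.00
G1 X9.00 Y0.00
G1 X9.00 Y26.00
G1 X0.00 Y26.00
G1 X0.00 Y0.00
; layer 4
G0 Z24.00
G0 X0.00 Y0.00
G1 X9.00 Y0.00
G1 X9.00 Y26.00
G1 X0.00 Y26.00
G1 X0.00 Y0.00
; layer 5
G0 Z30.00
G0 X0.00 Y0.00
G1 X9.00 Y0.00
G1 X9.00 Y26.00
G1 X0.00 Y26.00
G1 X0.00 Y0.00
M2 ; end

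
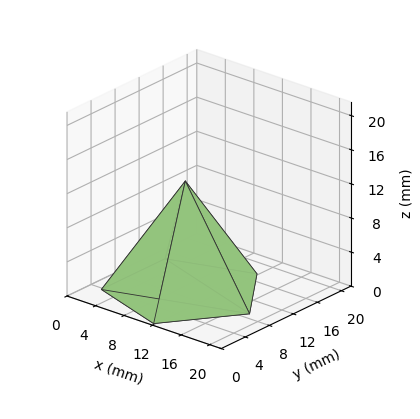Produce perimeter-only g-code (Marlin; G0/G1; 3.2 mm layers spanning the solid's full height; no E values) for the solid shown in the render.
Reading the render: the shape is a regular 5-sided pyramid, base circumscribed radius ≈ 9 mm, apex at z ≈ 13 mm (dimensions read to the nearest mm from the axis ticks). For the g-code, the solid's height is divided into equal slices at the stated Δz and each level perimeter traced with G1 moves after a G0 lift.

; perimeter-only toolpath
G21 ; units = mm
G90 ; absolute positioning
G28 ; home
; layer 1
G0 Z3.2
G0 X15.8 Y9.0
G1 X11.1 Y15.5
G1 X3.5 Y13.0
G1 X3.5 Y5.0
G1 X11.1 Y2.5
G1 X15.8 Y9.0
; layer 2
G0 Z6.5
G0 X13.5 Y9.0
G1 X10.4 Y13.3
G1 X5.3 Y11.7
G1 X5.3 Y6.3
G1 X10.4 Y4.7
G1 X13.5 Y9.0
; layer 3
G0 Z9.8
G0 X11.2 Y9.0
G1 X9.7 Y11.2
G1 X7.2 Y10.3
G1 X7.2 Y7.7
G1 X9.7 Y6.8
G1 X11.2 Y9.0
M2 ; end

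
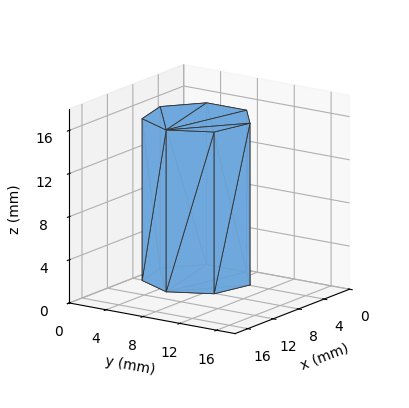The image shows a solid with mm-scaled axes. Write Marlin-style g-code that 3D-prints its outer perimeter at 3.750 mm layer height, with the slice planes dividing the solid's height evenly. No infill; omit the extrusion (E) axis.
Reading the render: the shape is a regular 7-sided prism (a cylinder approximated with 7 flat sides), circumscribed radius ≈ 5 mm, height ≈ 15 mm (dimensions read to the nearest mm from the axis ticks). For the g-code, the solid's height is divided into equal slices at the stated Δz and each level perimeter traced with G1 moves after a G0 lift.

; perimeter-only toolpath
G21 ; units = mm
G90 ; absolute positioning
G28 ; home
; layer 1
G0 Z3.750
G0 X10.000 Y5.000
G1 X8.117 Y8.909
G1 X3.887 Y9.875
G1 X0.495 Y7.169
G1 X0.495 Y2.831
G1 X3.887 Y0.125
G1 X8.117 Y1.091
G1 X10.000 Y5.000
; layer 2
G0 Z7.500
G0 X10.000 Y5.000
G1 X8.117 Y8.909
G1 X3.887 Y9.875
G1 X0.495 Y7.169
G1 X0.495 Y2.831
G1 X3.887 Y0.125
G1 X8.117 Y1.091
G1 X10.000 Y5.000
; layer 3
G0 Z11.250
G0 X10.000 Y5.000
G1 X8.117 Y8.909
G1 X3.887 Y9.875
G1 X0.495 Y7.169
G1 X0.495 Y2.831
G1 X3.887 Y0.125
G1 X8.117 Y1.091
G1 X10.000 Y5.000
; layer 4
G0 Z15.000
G0 X10.000 Y5.000
G1 X8.117 Y8.909
G1 X3.887 Y9.875
G1 X0.495 Y7.169
G1 X0.495 Y2.831
G1 X3.887 Y0.125
G1 X8.117 Y1.091
G1 X10.000 Y5.000
M2 ; end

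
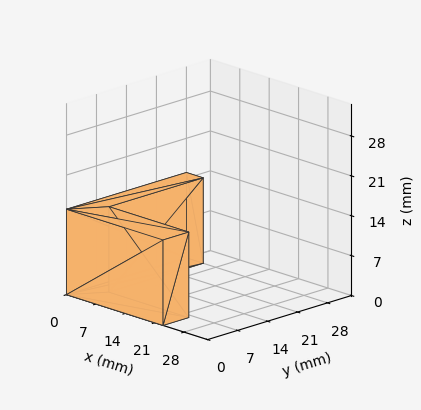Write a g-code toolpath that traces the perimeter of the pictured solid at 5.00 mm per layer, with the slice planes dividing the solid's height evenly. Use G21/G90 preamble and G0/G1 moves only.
Reading the render: the shape is an L-shaped prism: outer 23 × 28 mm, arm thicknesses ≈ 6 mm (horizontal) and 4 mm (vertical), extruded 15 mm in z (dimensions read to the nearest mm from the axis ticks). For the g-code, the solid's height is divided into equal slices at the stated Δz and each level perimeter traced with G1 moves after a G0 lift.

; perimeter-only toolpath
G21 ; units = mm
G90 ; absolute positioning
G28 ; home
; layer 1
G0 Z5.00
G0 X0.00 Y0.00
G1 X23.00 Y0.00
G1 X23.00 Y6.00
G1 X4.00 Y6.00
G1 X4.00 Y28.00
G1 X0.00 Y28.00
G1 X0.00 Y0.00
; layer 2
G0 Z10.00
G0 X0.00 Y0.00
G1 X23.00 Y0.00
G1 X23.00 Y6.00
G1 X4.00 Y6.00
G1 X4.00 Y28.00
G1 X0.00 Y28.00
G1 X0.00 Y0.00
; layer 3
G0 Z15.00
G0 X0.00 Y0.00
G1 X23.00 Y0.00
G1 X23.00 Y6.00
G1 X4.00 Y6.00
G1 X4.00 Y28.00
G1 X0.00 Y28.00
G1 X0.00 Y0.00
M2 ; end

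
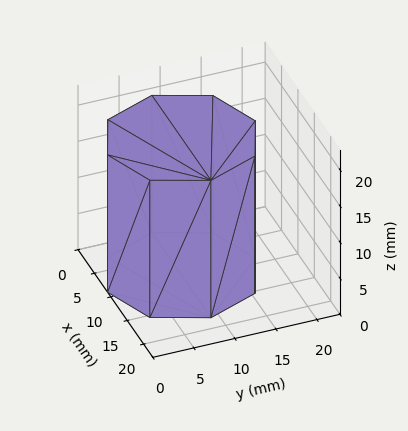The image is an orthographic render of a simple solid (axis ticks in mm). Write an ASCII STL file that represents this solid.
Reading the render: the shape is a regular 8-sided prism (a cylinder approximated with 8 flat sides), circumscribed radius ≈ 9 mm, height ≈ 19 mm (dimensions read to the nearest mm from the axis ticks). For the STL, each face is triangulated and given an outward normal.

solid part
  facet normal 0.0000 0.0000 -1.0000
    outer loop
      vertex 9.0 18.0 0.0
      vertex 15.4 15.4 0.0
      vertex 18.0 9.0 0.0
    endloop
  endfacet
  facet normal 0.0000 0.0000 -1.0000
    outer loop
      vertex 2.6 15.4 0.0
      vertex 9.0 18.0 0.0
      vertex 18.0 9.0 0.0
    endloop
  endfacet
  facet normal 0.0000 0.0000 -1.0000
    outer loop
      vertex 0.0 9.0 0.0
      vertex 2.6 15.4 0.0
      vertex 18.0 9.0 0.0
    endloop
  endfacet
  facet normal 0.0000 0.0000 -1.0000
    outer loop
      vertex 2.6 2.6 0.0
      vertex 0.0 9.0 0.0
      vertex 18.0 9.0 0.0
    endloop
  endfacet
  facet normal 0.0000 0.0000 -1.0000
    outer loop
      vertex 9.0 0.0 0.0
      vertex 2.6 2.6 0.0
      vertex 18.0 9.0 0.0
    endloop
  endfacet
  facet normal 0.0000 0.0000 -1.0000
    outer loop
      vertex 15.4 2.6 0.0
      vertex 9.0 0.0 0.0
      vertex 18.0 9.0 0.0
    endloop
  endfacet
  facet normal 0.0000 0.0000 1.0000
    outer loop
      vertex 18.0 9.0 19.0
      vertex 15.4 15.4 19.0
      vertex 9.0 18.0 19.0
    endloop
  endfacet
  facet normal 0.0000 0.0000 1.0000
    outer loop
      vertex 18.0 9.0 19.0
      vertex 9.0 18.0 19.0
      vertex 2.6 15.4 19.0
    endloop
  endfacet
  facet normal 0.0000 0.0000 1.0000
    outer loop
      vertex 18.0 9.0 19.0
      vertex 2.6 15.4 19.0
      vertex 0.0 9.0 19.0
    endloop
  endfacet
  facet normal 0.0000 0.0000 1.0000
    outer loop
      vertex 18.0 9.0 19.0
      vertex 0.0 9.0 19.0
      vertex 2.6 2.6 19.0
    endloop
  endfacet
  facet normal 0.0000 0.0000 1.0000
    outer loop
      vertex 18.0 9.0 19.0
      vertex 2.6 2.6 19.0
      vertex 9.0 0.0 19.0
    endloop
  endfacet
  facet normal 0.0000 0.0000 1.0000
    outer loop
      vertex 18.0 9.0 19.0
      vertex 9.0 0.0 19.0
      vertex 15.4 2.6 19.0
    endloop
  endfacet
  facet normal 0.9265 0.3764 0.0000
    outer loop
      vertex 18.0 9.0 0.0
      vertex 15.4 15.4 0.0
      vertex 15.4 15.4 19.0
    endloop
  endfacet
  facet normal 0.9265 0.3764 0.0000
    outer loop
      vertex 18.0 9.0 0.0
      vertex 15.4 15.4 19.0
      vertex 18.0 9.0 19.0
    endloop
  endfacet
  facet normal 0.3764 0.9265 0.0000
    outer loop
      vertex 15.4 15.4 0.0
      vertex 9.0 18.0 0.0
      vertex 9.0 18.0 19.0
    endloop
  endfacet
  facet normal 0.3764 0.9265 0.0000
    outer loop
      vertex 15.4 15.4 0.0
      vertex 9.0 18.0 19.0
      vertex 15.4 15.4 19.0
    endloop
  endfacet
  facet normal -0.3764 0.9265 0.0000
    outer loop
      vertex 9.0 18.0 0.0
      vertex 2.6 15.4 0.0
      vertex 2.6 15.4 19.0
    endloop
  endfacet
  facet normal -0.3764 0.9265 0.0000
    outer loop
      vertex 9.0 18.0 0.0
      vertex 2.6 15.4 19.0
      vertex 9.0 18.0 19.0
    endloop
  endfacet
  facet normal -0.9265 0.3764 0.0000
    outer loop
      vertex 2.6 15.4 0.0
      vertex 0.0 9.0 0.0
      vertex 0.0 9.0 19.0
    endloop
  endfacet
  facet normal -0.9265 0.3764 0.0000
    outer loop
      vertex 2.6 15.4 0.0
      vertex 0.0 9.0 19.0
      vertex 2.6 15.4 19.0
    endloop
  endfacet
  facet normal -0.9265 -0.3764 0.0000
    outer loop
      vertex 0.0 9.0 0.0
      vertex 2.6 2.6 0.0
      vertex 2.6 2.6 19.0
    endloop
  endfacet
  facet normal -0.9265 -0.3764 0.0000
    outer loop
      vertex 0.0 9.0 0.0
      vertex 2.6 2.6 19.0
      vertex 0.0 9.0 19.0
    endloop
  endfacet
  facet normal -0.3764 -0.9265 0.0000
    outer loop
      vertex 2.6 2.6 0.0
      vertex 9.0 0.0 0.0
      vertex 9.0 0.0 19.0
    endloop
  endfacet
  facet normal -0.3764 -0.9265 0.0000
    outer loop
      vertex 2.6 2.6 0.0
      vertex 9.0 0.0 19.0
      vertex 2.6 2.6 19.0
    endloop
  endfacet
  facet normal 0.3764 -0.9265 0.0000
    outer loop
      vertex 9.0 0.0 0.0
      vertex 15.4 2.6 0.0
      vertex 15.4 2.6 19.0
    endloop
  endfacet
  facet normal 0.3764 -0.9265 0.0000
    outer loop
      vertex 9.0 0.0 0.0
      vertex 15.4 2.6 19.0
      vertex 9.0 0.0 19.0
    endloop
  endfacet
  facet normal 0.9265 -0.3764 0.0000
    outer loop
      vertex 15.4 2.6 0.0
      vertex 18.0 9.0 0.0
      vertex 18.0 9.0 19.0
    endloop
  endfacet
  facet normal 0.9265 -0.3764 0.0000
    outer loop
      vertex 15.4 2.6 0.0
      vertex 18.0 9.0 19.0
      vertex 15.4 2.6 19.0
    endloop
  endfacet
endsolid part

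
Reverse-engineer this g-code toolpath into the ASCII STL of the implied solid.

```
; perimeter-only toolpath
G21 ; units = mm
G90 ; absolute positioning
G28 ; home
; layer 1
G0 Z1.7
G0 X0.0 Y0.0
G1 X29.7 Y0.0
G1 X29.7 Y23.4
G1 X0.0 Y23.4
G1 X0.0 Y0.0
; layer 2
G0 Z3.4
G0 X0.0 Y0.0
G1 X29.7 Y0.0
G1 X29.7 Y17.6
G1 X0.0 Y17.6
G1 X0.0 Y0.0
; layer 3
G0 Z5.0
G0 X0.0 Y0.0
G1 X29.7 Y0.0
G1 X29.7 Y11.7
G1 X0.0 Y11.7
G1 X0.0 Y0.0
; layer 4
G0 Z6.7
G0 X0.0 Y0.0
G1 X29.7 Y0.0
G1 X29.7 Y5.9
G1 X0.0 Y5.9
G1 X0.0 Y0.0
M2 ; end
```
solid part
  facet normal 0.0000 0.0000 -1.0000
    outer loop
      vertex 29.7 29.3 0.0
      vertex 29.7 0.0 0.0
      vertex 0.0 0.0 0.0
    endloop
  endfacet
  facet normal 0.0000 0.0000 -1.0000
    outer loop
      vertex 0.0 29.3 0.0
      vertex 29.7 29.3 0.0
      vertex 0.0 0.0 0.0
    endloop
  endfacet
  facet normal 0.0000 -1.0000 0.0000
    outer loop
      vertex 0.0 0.0 0.0
      vertex 29.7 0.0 0.0
      vertex 29.7 0.0 8.4
    endloop
  endfacet
  facet normal 0.0000 -1.0000 0.0000
    outer loop
      vertex 0.0 0.0 0.0
      vertex 29.7 0.0 8.4
      vertex 0.0 0.0 8.4
    endloop
  endfacet
  facet normal 0.0000 0.2756 0.9613
    outer loop
      vertex 0.0 0.0 8.4
      vertex 29.7 0.0 8.4
      vertex 29.7 29.3 0.0
    endloop
  endfacet
  facet normal 0.0000 0.2756 0.9613
    outer loop
      vertex 0.0 0.0 8.4
      vertex 29.7 29.3 0.0
      vertex 0.0 29.3 0.0
    endloop
  endfacet
  facet normal -1.0000 0.0000 0.0000
    outer loop
      vertex 0.0 0.0 8.4
      vertex 0.0 29.3 0.0
      vertex 0.0 0.0 0.0
    endloop
  endfacet
  facet normal 1.0000 0.0000 0.0000
    outer loop
      vertex 29.7 0.0 0.0
      vertex 29.7 29.3 0.0
      vertex 29.7 0.0 8.4
    endloop
  endfacet
endsolid part

The G0 Z moves step by Δz≈1.7 mm. The G1 loops shrink linearly with z, so the solid tapers from its base footprint up to z≈8.4. Closing with a flat bottom cap and the tapered top and triangulating gives 8 facets — a wedge (ramp): 29.7 × 29.3 mm base, rising to 8.4 mm along the y=0 edge and sloping linearly to z=0 at y=29.3.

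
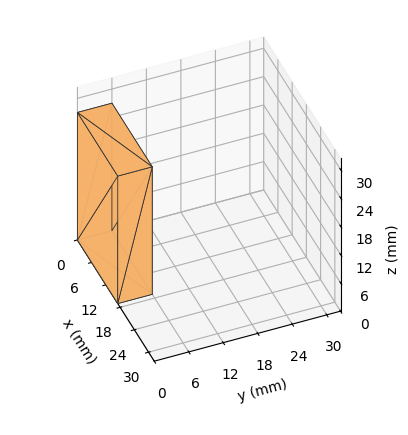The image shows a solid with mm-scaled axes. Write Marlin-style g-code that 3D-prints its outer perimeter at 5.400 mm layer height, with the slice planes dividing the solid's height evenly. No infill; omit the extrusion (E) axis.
Reading the render: the shape is a rectangular box, roughly 17 × 6 mm footprint and 27 mm tall (dimensions read to the nearest mm from the axis ticks). For the g-code, the solid's height is divided into equal slices at the stated Δz and each level perimeter traced with G1 moves after a G0 lift.

; perimeter-only toolpath
G21 ; units = mm
G90 ; absolute positioning
G28 ; home
; layer 1
G0 Z5.400
G0 X0.000 Y0.000
G1 X17.000 Y0.000
G1 X17.000 Y6.000
G1 X0.000 Y6.000
G1 X0.000 Y0.000
; layer 2
G0 Z10.800
G0 X0.000 Y0.000
G1 X17.000 Y0.000
G1 X17.000 Y6.000
G1 X0.000 Y6.000
G1 X0.000 Y0.000
; layer 3
G0 Z16.200
G0 X0.000 Y0.000
G1 X17.000 Y0.000
G1 X17.000 Y6.000
G1 X0.000 Y6.000
G1 X0.000 Y0.000
; layer 4
G0 Z21.600
G0 X0.000 Y0.000
G1 X17.000 Y0.000
G1 X17.000 Y6.000
G1 X0.000 Y6.000
G1 X0.000 Y0.000
; layer 5
G0 Z27.000
G0 X0.000 Y0.000
G1 X17.000 Y0.000
G1 X17.000 Y6.000
G1 X0.000 Y6.000
G1 X0.000 Y0.000
M2 ; end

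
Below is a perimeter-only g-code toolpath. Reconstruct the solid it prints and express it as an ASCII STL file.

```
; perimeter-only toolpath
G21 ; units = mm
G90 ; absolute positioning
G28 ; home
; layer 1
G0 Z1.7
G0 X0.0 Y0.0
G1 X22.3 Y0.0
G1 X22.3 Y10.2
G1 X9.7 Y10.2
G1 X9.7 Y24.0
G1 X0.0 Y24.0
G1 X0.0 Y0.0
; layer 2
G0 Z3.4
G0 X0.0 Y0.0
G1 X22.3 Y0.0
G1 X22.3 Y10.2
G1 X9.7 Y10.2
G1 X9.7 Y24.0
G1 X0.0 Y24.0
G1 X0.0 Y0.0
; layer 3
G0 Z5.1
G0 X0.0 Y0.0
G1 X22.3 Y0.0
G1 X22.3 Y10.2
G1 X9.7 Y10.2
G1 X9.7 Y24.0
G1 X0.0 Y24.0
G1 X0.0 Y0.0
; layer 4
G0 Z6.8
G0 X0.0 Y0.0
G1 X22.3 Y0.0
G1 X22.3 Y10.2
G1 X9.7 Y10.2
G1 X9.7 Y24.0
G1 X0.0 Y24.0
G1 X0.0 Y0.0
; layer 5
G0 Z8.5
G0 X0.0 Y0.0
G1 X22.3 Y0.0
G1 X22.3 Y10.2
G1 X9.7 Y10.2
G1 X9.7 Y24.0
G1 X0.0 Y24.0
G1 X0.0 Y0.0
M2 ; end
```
solid part
  facet normal 0.0000 0.0000 -1.0000
    outer loop
      vertex 22.3 10.2 0.0
      vertex 22.3 0.0 0.0
      vertex 0.0 0.0 0.0
    endloop
  endfacet
  facet normal 0.0000 0.0000 -1.0000
    outer loop
      vertex 9.7 10.2 0.0
      vertex 22.3 10.2 0.0
      vertex 0.0 0.0 0.0
    endloop
  endfacet
  facet normal 0.0000 0.0000 -1.0000
    outer loop
      vertex 9.7 24.0 0.0
      vertex 9.7 10.2 0.0
      vertex 0.0 0.0 0.0
    endloop
  endfacet
  facet normal 0.0000 0.0000 -1.0000
    outer loop
      vertex 0.0 24.0 0.0
      vertex 9.7 24.0 0.0
      vertex 0.0 0.0 0.0
    endloop
  endfacet
  facet normal 0.0000 0.0000 1.0000
    outer loop
      vertex 0.0 0.0 8.5
      vertex 22.3 0.0 8.5
      vertex 22.3 10.2 8.5
    endloop
  endfacet
  facet normal 0.0000 0.0000 1.0000
    outer loop
      vertex 0.0 0.0 8.5
      vertex 22.3 10.2 8.5
      vertex 9.7 10.2 8.5
    endloop
  endfacet
  facet normal 0.0000 0.0000 1.0000
    outer loop
      vertex 0.0 0.0 8.5
      vertex 9.7 10.2 8.5
      vertex 9.7 24.0 8.5
    endloop
  endfacet
  facet normal 0.0000 0.0000 1.0000
    outer loop
      vertex 0.0 0.0 8.5
      vertex 9.7 24.0 8.5
      vertex 0.0 24.0 8.5
    endloop
  endfacet
  facet normal 0.0000 -1.0000 0.0000
    outer loop
      vertex 0.0 0.0 0.0
      vertex 22.3 0.0 0.0
      vertex 22.3 0.0 8.5
    endloop
  endfacet
  facet normal 0.0000 -1.0000 0.0000
    outer loop
      vertex 0.0 0.0 0.0
      vertex 22.3 0.0 8.5
      vertex 0.0 0.0 8.5
    endloop
  endfacet
  facet normal 1.0000 0.0000 0.0000
    outer loop
      vertex 22.3 0.0 0.0
      vertex 22.3 10.2 0.0
      vertex 22.3 10.2 8.5
    endloop
  endfacet
  facet normal 1.0000 0.0000 0.0000
    outer loop
      vertex 22.3 0.0 0.0
      vertex 22.3 10.2 8.5
      vertex 22.3 0.0 8.5
    endloop
  endfacet
  facet normal 0.0000 1.0000 0.0000
    outer loop
      vertex 22.3 10.2 0.0
      vertex 9.7 10.2 0.0
      vertex 9.7 10.2 8.5
    endloop
  endfacet
  facet normal 0.0000 1.0000 0.0000
    outer loop
      vertex 22.3 10.2 0.0
      vertex 9.7 10.2 8.5
      vertex 22.3 10.2 8.5
    endloop
  endfacet
  facet normal 1.0000 0.0000 0.0000
    outer loop
      vertex 9.7 10.2 0.0
      vertex 9.7 24.0 0.0
      vertex 9.7 24.0 8.5
    endloop
  endfacet
  facet normal 1.0000 0.0000 0.0000
    outer loop
      vertex 9.7 10.2 0.0
      vertex 9.7 24.0 8.5
      vertex 9.7 10.2 8.5
    endloop
  endfacet
  facet normal 0.0000 1.0000 0.0000
    outer loop
      vertex 9.7 24.0 0.0
      vertex 0.0 24.0 0.0
      vertex 0.0 24.0 8.5
    endloop
  endfacet
  facet normal 0.0000 1.0000 0.0000
    outer loop
      vertex 9.7 24.0 0.0
      vertex 0.0 24.0 8.5
      vertex 9.7 24.0 8.5
    endloop
  endfacet
  facet normal -1.0000 0.0000 0.0000
    outer loop
      vertex 0.0 24.0 0.0
      vertex 0.0 0.0 0.0
      vertex 0.0 0.0 8.5
    endloop
  endfacet
  facet normal -1.0000 0.0000 0.0000
    outer loop
      vertex 0.0 24.0 0.0
      vertex 0.0 0.0 8.5
      vertex 0.0 24.0 8.5
    endloop
  endfacet
endsolid part

The G0 Z moves step by Δz≈1.7 mm. Every layer's G1 loop is the same polygon, so the solid is a straight extrusion of it from z=0 to z≈8.5. Closing with flat bottom and top caps and triangulating gives 20 facets — an L-shaped prism: outer 22.3 × 24 mm, arm thicknesses ≈ 10.2 mm (horizontal) and 9.7 mm (vertical), extruded 8.5 mm in z.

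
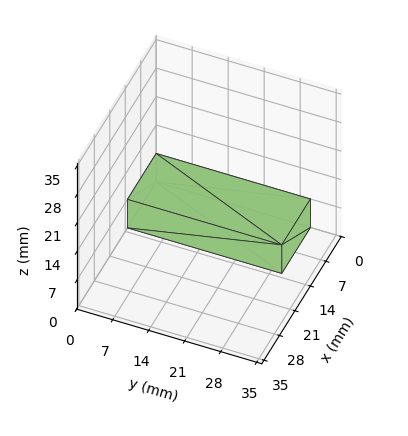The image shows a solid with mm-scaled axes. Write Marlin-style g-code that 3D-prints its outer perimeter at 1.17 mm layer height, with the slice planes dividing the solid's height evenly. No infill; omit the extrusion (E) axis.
Reading the render: the shape is a rectangular box, roughly 13 × 30 mm footprint and 7 mm tall (dimensions read to the nearest mm from the axis ticks). For the g-code, the solid's height is divided into equal slices at the stated Δz and each level perimeter traced with G1 moves after a G0 lift.

; perimeter-only toolpath
G21 ; units = mm
G90 ; absolute positioning
G28 ; home
; layer 1
G0 Z1.17
G0 X0.00 Y0.00
G1 X13.00 Y0.00
G1 X13.00 Y30.00
G1 X0.00 Y30.00
G1 X0.00 Y0.00
; layer 2
G0 Z2.33
G0 X0.00 Y0.00
G1 X13.00 Y0.00
G1 X13.00 Y30.00
G1 X0.00 Y30.00
G1 X0.00 Y0.00
; layer 3
G0 Z3.50
G0 X0.00 Y0.00
G1 X13.00 Y0.00
G1 X13.00 Y30.00
G1 X0.00 Y30.00
G1 X0.00 Y0.00
; layer 4
G0 Z4.67
G0 X0.00 Y0.00
G1 X13.00 Y0.00
G1 X13.00 Y30.00
G1 X0.00 Y30.00
G1 X0.00 Y0.00
; layer 5
G0 Z5.83
G0 X0.00 Y0.00
G1 X13.00 Y0.00
G1 X13.00 Y30.00
G1 X0.00 Y30.00
G1 X0.00 Y0.00
; layer 6
G0 Z7.00
G0 X0.00 Y0.00
G1 X13.00 Y0.00
G1 X13.00 Y30.00
G1 X0.00 Y30.00
G1 X0.00 Y0.00
M2 ; end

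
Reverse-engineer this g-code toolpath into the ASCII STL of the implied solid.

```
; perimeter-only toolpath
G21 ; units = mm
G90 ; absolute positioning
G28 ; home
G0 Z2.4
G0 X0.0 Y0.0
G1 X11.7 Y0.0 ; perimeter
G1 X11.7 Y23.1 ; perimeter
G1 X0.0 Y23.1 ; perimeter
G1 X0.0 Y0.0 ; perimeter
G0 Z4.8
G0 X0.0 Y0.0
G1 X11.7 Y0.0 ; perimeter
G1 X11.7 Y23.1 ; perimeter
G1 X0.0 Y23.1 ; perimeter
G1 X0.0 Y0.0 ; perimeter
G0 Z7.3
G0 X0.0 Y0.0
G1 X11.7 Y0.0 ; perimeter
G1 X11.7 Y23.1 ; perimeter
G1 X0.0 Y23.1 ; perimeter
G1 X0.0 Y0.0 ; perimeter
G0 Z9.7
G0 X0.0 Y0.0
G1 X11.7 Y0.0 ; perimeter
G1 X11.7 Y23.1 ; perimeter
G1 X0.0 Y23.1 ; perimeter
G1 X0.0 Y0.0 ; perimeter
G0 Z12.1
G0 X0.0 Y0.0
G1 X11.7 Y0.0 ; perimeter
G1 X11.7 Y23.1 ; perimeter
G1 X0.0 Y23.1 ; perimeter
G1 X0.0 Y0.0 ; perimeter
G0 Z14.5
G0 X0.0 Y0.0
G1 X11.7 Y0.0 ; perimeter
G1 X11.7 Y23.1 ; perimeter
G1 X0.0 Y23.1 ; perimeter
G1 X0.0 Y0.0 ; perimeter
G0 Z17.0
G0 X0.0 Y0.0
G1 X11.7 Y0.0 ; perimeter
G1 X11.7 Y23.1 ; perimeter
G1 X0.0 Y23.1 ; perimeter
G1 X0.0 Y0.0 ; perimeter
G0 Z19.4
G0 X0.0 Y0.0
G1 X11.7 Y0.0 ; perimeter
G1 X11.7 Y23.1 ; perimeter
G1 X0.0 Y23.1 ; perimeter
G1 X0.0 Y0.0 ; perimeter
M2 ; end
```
solid part
  facet normal 0.0000 0.0000 -1.0000
    outer loop
      vertex 11.7 23.1 0.0
      vertex 11.7 0.0 0.0
      vertex 0.0 0.0 0.0
    endloop
  endfacet
  facet normal 0.0000 0.0000 -1.0000
    outer loop
      vertex 0.0 23.1 0.0
      vertex 11.7 23.1 0.0
      vertex 0.0 0.0 0.0
    endloop
  endfacet
  facet normal 0.0000 0.0000 1.0000
    outer loop
      vertex 0.0 0.0 19.4
      vertex 11.7 0.0 19.4
      vertex 11.7 23.1 19.4
    endloop
  endfacet
  facet normal 0.0000 0.0000 1.0000
    outer loop
      vertex 0.0 0.0 19.4
      vertex 11.7 23.1 19.4
      vertex 0.0 23.1 19.4
    endloop
  endfacet
  facet normal 0.0000 -1.0000 0.0000
    outer loop
      vertex 0.0 0.0 0.0
      vertex 11.7 0.0 0.0
      vertex 11.7 0.0 19.4
    endloop
  endfacet
  facet normal 0.0000 -1.0000 0.0000
    outer loop
      vertex 0.0 0.0 0.0
      vertex 11.7 0.0 19.4
      vertex 0.0 0.0 19.4
    endloop
  endfacet
  facet normal 0.0000 1.0000 0.0000
    outer loop
      vertex 11.7 23.1 19.4
      vertex 11.7 23.1 0.0
      vertex 0.0 23.1 0.0
    endloop
  endfacet
  facet normal 0.0000 1.0000 0.0000
    outer loop
      vertex 0.0 23.1 19.4
      vertex 11.7 23.1 19.4
      vertex 0.0 23.1 0.0
    endloop
  endfacet
  facet normal -1.0000 0.0000 0.0000
    outer loop
      vertex 0.0 23.1 19.4
      vertex 0.0 23.1 0.0
      vertex 0.0 0.0 0.0
    endloop
  endfacet
  facet normal -1.0000 0.0000 0.0000
    outer loop
      vertex 0.0 0.0 19.4
      vertex 0.0 23.1 19.4
      vertex 0.0 0.0 0.0
    endloop
  endfacet
  facet normal 1.0000 0.0000 0.0000
    outer loop
      vertex 11.7 0.0 0.0
      vertex 11.7 23.1 0.0
      vertex 11.7 23.1 19.4
    endloop
  endfacet
  facet normal 1.0000 0.0000 0.0000
    outer loop
      vertex 11.7 0.0 0.0
      vertex 11.7 23.1 19.4
      vertex 11.7 0.0 19.4
    endloop
  endfacet
endsolid part

The G0 Z moves step by Δz≈2.4 mm. Every layer's G1 loop is the same polygon, so the solid is a straight extrusion of it from z=0 to z≈19.4. Closing with flat bottom and top caps and triangulating gives 12 facets — a rectangular box, roughly 11.7 × 23.1 mm footprint and 19.4 mm tall.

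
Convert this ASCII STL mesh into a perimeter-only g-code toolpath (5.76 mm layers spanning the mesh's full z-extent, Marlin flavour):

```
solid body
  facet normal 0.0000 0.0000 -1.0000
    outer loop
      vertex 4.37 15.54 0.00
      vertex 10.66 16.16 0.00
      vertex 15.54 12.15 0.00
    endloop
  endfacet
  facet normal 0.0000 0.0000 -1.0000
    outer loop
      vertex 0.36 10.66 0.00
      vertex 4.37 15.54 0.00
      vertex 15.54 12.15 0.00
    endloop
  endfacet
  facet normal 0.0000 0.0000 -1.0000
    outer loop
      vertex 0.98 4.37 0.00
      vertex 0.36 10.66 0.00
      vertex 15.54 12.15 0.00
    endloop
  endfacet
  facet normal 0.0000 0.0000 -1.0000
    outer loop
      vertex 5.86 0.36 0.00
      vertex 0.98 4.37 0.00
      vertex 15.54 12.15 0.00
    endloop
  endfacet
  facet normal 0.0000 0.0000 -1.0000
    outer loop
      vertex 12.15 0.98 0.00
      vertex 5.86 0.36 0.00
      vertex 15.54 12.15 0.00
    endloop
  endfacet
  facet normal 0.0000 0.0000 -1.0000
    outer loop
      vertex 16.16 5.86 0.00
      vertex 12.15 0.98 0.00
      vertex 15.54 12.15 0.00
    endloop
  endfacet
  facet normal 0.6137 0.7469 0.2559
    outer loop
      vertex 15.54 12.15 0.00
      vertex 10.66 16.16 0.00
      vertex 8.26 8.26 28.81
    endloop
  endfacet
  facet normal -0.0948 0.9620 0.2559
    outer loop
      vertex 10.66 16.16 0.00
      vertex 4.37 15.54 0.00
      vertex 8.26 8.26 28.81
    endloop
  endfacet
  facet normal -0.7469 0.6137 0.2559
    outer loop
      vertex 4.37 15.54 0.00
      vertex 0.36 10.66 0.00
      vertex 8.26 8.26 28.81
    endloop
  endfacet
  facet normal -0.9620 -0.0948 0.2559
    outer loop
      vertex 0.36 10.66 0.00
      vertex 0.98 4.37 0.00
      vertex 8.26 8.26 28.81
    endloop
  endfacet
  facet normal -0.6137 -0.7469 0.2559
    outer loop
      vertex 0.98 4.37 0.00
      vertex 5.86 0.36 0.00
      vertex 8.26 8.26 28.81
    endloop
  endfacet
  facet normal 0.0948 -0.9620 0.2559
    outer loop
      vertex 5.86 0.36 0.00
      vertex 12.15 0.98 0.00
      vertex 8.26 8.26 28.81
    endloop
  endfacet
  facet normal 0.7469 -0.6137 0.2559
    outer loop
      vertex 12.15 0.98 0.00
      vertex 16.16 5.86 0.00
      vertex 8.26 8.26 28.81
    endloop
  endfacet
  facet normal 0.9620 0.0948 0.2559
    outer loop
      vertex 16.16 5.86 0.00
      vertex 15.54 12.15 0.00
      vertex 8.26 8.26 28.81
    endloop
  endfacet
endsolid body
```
; perimeter-only toolpath
G21 ; units = mm
G90 ; absolute positioning
G28 ; home
; layer 1
G0 Z5.76
G0 X14.08 Y11.37
G1 X10.18 Y14.58
G1 X5.15 Y14.08
G1 X1.94 Y10.18
G1 X2.44 Y5.15
G1 X6.34 Y1.94
G1 X11.37 Y2.44
G1 X14.58 Y6.34
G1 X14.08 Y11.37
; layer 2
G0 Z11.52
G0 X12.63 Y10.59
G1 X9.70 Y13.00
G1 X5.93 Y12.63
G1 X3.52 Y9.70
G1 X3.89 Y5.93
G1 X6.82 Y3.52
G1 X10.59 Y3.89
G1 X13.00 Y6.82
G1 X12.63 Y10.59
; layer 3
G0 Z17.29
G0 X11.17 Y9.82
G1 X9.22 Y11.42
G1 X6.70 Y11.17
G1 X5.10 Y9.22
G1 X5.35 Y6.70
G1 X7.30 Y5.10
G1 X9.82 Y5.35
G1 X11.42 Y7.30
G1 X11.17 Y9.82
; layer 4
G0 Z23.05
G0 X9.72 Y9.04
G1 X8.74 Y9.84
G1 X7.48 Y9.72
G1 X6.68 Y8.74
G1 X6.80 Y7.48
G1 X7.78 Y6.68
G1 X9.04 Y6.80
G1 X9.84 Y7.78
G1 X9.72 Y9.04
M2 ; end

The solid is a regular 8-sided pyramid, base circumscribed radius ≈ 8.26 mm, apex at z ≈ 28.8 mm. Slicing at Δz = 5.76 mm — 5 equal slices spanning the solid's height, so layer i sits at z = i·h/5 — gives 4 non-empty perimeters. Each is a 8-segment closed polygon; G0 lifts to the layer z and rapids to the start vertex, then G1 traces the edges. The cross-section shrinks linearly with z (the slice at the apex is degenerate and omitted).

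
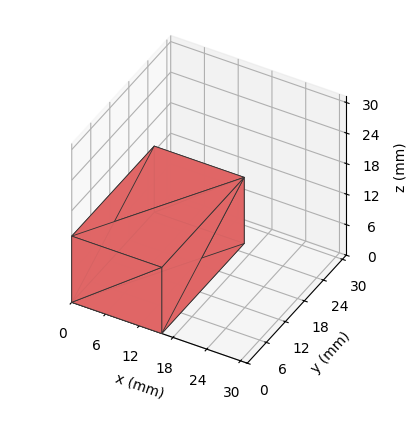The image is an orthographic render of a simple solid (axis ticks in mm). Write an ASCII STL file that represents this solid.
Reading the render: the shape is a rectangular box, roughly 16 × 26 mm footprint and 13 mm tall (dimensions read to the nearest mm from the axis ticks). For the STL, each face is triangulated and given an outward normal.

solid part
  facet normal 0.0000 0.0000 -1.0000
    outer loop
      vertex 16.000 26.000 0.000
      vertex 16.000 0.000 0.000
      vertex 0.000 0.000 0.000
    endloop
  endfacet
  facet normal 0.0000 0.0000 -1.0000
    outer loop
      vertex 0.000 26.000 0.000
      vertex 16.000 26.000 0.000
      vertex 0.000 0.000 0.000
    endloop
  endfacet
  facet normal 0.0000 0.0000 1.0000
    outer loop
      vertex 0.000 0.000 13.000
      vertex 16.000 0.000 13.000
      vertex 16.000 26.000 13.000
    endloop
  endfacet
  facet normal 0.0000 0.0000 1.0000
    outer loop
      vertex 0.000 0.000 13.000
      vertex 16.000 26.000 13.000
      vertex 0.000 26.000 13.000
    endloop
  endfacet
  facet normal 0.0000 -1.0000 0.0000
    outer loop
      vertex 0.000 0.000 0.000
      vertex 16.000 0.000 0.000
      vertex 16.000 0.000 13.000
    endloop
  endfacet
  facet normal 0.0000 -1.0000 0.0000
    outer loop
      vertex 0.000 0.000 0.000
      vertex 16.000 0.000 13.000
      vertex 0.000 0.000 13.000
    endloop
  endfacet
  facet normal 0.0000 1.0000 0.0000
    outer loop
      vertex 16.000 26.000 13.000
      vertex 16.000 26.000 0.000
      vertex 0.000 26.000 0.000
    endloop
  endfacet
  facet normal 0.0000 1.0000 0.0000
    outer loop
      vertex 0.000 26.000 13.000
      vertex 16.000 26.000 13.000
      vertex 0.000 26.000 0.000
    endloop
  endfacet
  facet normal -1.0000 0.0000 0.0000
    outer loop
      vertex 0.000 26.000 13.000
      vertex 0.000 26.000 0.000
      vertex 0.000 0.000 0.000
    endloop
  endfacet
  facet normal -1.0000 0.0000 0.0000
    outer loop
      vertex 0.000 0.000 13.000
      vertex 0.000 26.000 13.000
      vertex 0.000 0.000 0.000
    endloop
  endfacet
  facet normal 1.0000 0.0000 0.0000
    outer loop
      vertex 16.000 0.000 0.000
      vertex 16.000 26.000 0.000
      vertex 16.000 26.000 13.000
    endloop
  endfacet
  facet normal 1.0000 0.0000 0.0000
    outer loop
      vertex 16.000 0.000 0.000
      vertex 16.000 26.000 13.000
      vertex 16.000 0.000 13.000
    endloop
  endfacet
endsolid part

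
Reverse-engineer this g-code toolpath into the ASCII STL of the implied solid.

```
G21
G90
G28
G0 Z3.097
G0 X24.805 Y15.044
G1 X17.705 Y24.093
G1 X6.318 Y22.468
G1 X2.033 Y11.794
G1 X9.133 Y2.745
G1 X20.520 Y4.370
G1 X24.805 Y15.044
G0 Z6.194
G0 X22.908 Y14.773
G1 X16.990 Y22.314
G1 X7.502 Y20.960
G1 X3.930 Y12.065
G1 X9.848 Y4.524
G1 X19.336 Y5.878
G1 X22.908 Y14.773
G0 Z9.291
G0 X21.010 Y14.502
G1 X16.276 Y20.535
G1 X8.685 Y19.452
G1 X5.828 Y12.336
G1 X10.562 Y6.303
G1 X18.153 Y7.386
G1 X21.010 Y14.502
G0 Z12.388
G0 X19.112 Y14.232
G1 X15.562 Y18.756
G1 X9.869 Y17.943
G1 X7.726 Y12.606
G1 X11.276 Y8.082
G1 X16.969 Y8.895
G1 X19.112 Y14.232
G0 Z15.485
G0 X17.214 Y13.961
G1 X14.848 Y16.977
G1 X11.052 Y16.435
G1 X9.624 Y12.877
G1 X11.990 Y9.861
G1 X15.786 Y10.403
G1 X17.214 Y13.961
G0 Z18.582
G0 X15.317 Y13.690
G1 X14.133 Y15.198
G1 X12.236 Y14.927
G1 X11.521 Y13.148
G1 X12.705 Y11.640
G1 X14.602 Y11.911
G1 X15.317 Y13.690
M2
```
solid part
  facet normal 0.0000 0.0000 -1.0000
    outer loop
      vertex 5.135 23.976 0.000
      vertex 18.419 25.872 0.000
      vertex 26.703 15.315 0.000
    endloop
  endfacet
  facet normal 0.0000 0.0000 -1.0000
    outer loop
      vertex 0.135 11.523 0.000
      vertex 5.135 23.976 0.000
      vertex 26.703 15.315 0.000
    endloop
  endfacet
  facet normal 0.0000 0.0000 -1.0000
    outer loop
      vertex 8.419 0.966 0.000
      vertex 0.135 11.523 0.000
      vertex 26.703 15.315 0.000
    endloop
  endfacet
  facet normal 0.0000 0.0000 -1.0000
    outer loop
      vertex 21.703 2.862 0.000
      vertex 8.419 0.966 0.000
      vertex 26.703 15.315 0.000
    endloop
  endfacet
  facet normal 0.6934 0.5441 0.4725
    outer loop
      vertex 26.703 15.315 0.000
      vertex 18.419 25.872 0.000
      vertex 13.419 13.419 21.679
    endloop
  endfacet
  facet normal -0.1245 0.8725 0.4725
    outer loop
      vertex 18.419 25.872 0.000
      vertex 5.135 23.976 0.000
      vertex 13.419 13.419 21.679
    endloop
  endfacet
  facet normal -0.8179 0.3284 0.4725
    outer loop
      vertex 5.135 23.976 0.000
      vertex 0.135 11.523 0.000
      vertex 13.419 13.419 21.679
    endloop
  endfacet
  facet normal -0.6934 -0.5441 0.4725
    outer loop
      vertex 0.135 11.523 0.000
      vertex 8.419 0.966 0.000
      vertex 13.419 13.419 21.679
    endloop
  endfacet
  facet normal 0.1245 -0.8725 0.4725
    outer loop
      vertex 8.419 0.966 0.000
      vertex 21.703 2.862 0.000
      vertex 13.419 13.419 21.679
    endloop
  endfacet
  facet normal 0.8179 -0.3284 0.4725
    outer loop
      vertex 21.703 2.862 0.000
      vertex 26.703 15.315 0.000
      vertex 13.419 13.419 21.679
    endloop
  endfacet
endsolid part

The G0 Z moves step by Δz≈3.097 mm. The G1 loops shrink linearly with z, so the solid tapers from its base footprint up to z≈21.7. Closing with a flat bottom cap and the tapered top and triangulating gives 10 facets — a regular 6-sided pyramid, base circumscribed radius ≈ 13.4 mm, apex at z ≈ 21.7 mm.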